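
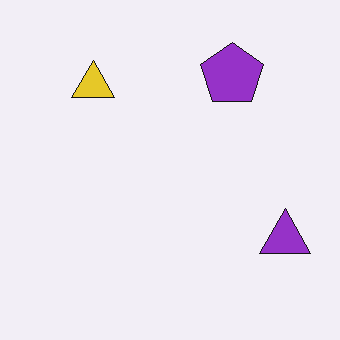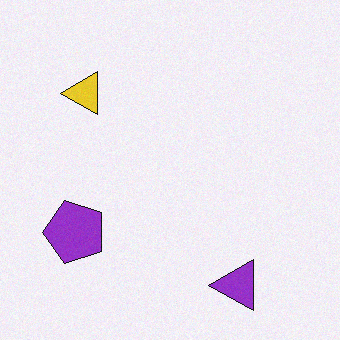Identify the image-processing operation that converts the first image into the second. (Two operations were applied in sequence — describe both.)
The transformation is: degraded with a light layer of grain, then transposed (reflected across the top-left ↔ bottom-right diagonal).

Random speckle covers the whole image, including the flat background. Shapes have swapped their row and column positions — what was in the top-right is now in the bottom-left — a diagonal reflection.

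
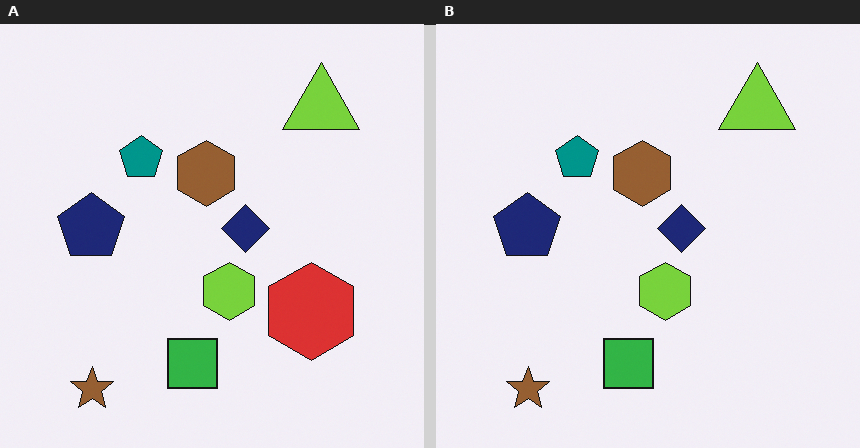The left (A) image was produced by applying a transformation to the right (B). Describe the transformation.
The left (A) image is the right (B) overlaid with an additional red hexagon.

A red hexagon appears in the left (A) image that is absent from the right (B).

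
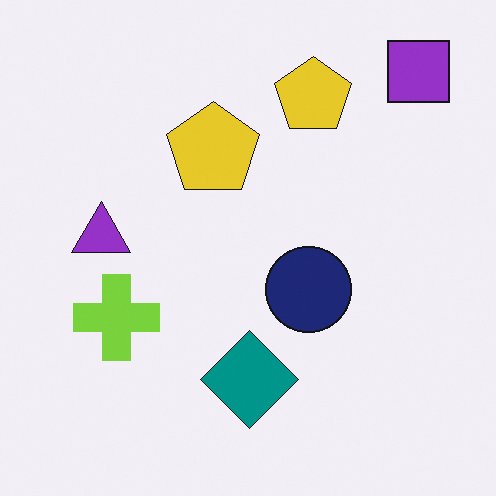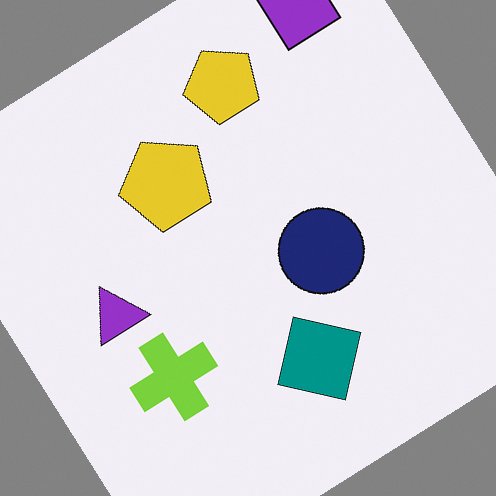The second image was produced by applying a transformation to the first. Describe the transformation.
The transformation is: rotated counter-clockwise by a large amount — several tens of degrees.

Every shape is tilted by the same angle and the image corners show triangular fill wedges — a whole-image rotation by a non-right angle.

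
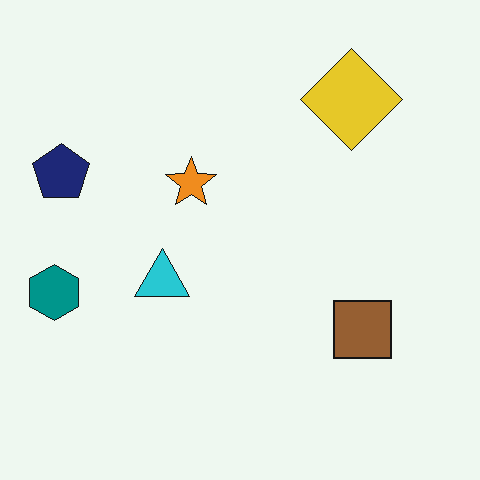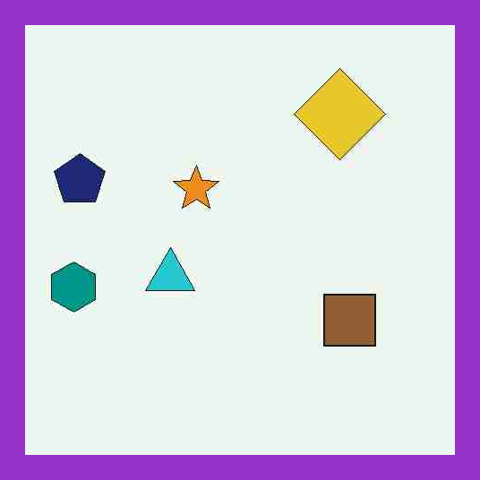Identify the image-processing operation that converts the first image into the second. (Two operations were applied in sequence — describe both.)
The image was degraded with heavy JPEG compression, then framed with a purple border.

Blocky 8×8 compression artifacts appear around shape edges and the flat background shows ringing — characteristic JPEG degradation. A solid purple frame runs around the edge of the second image, with the content slightly shrunk inside it.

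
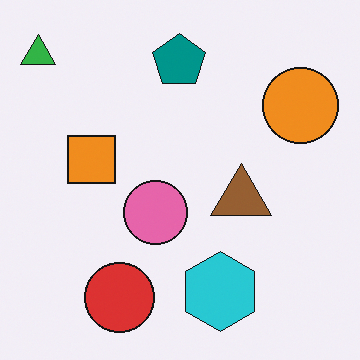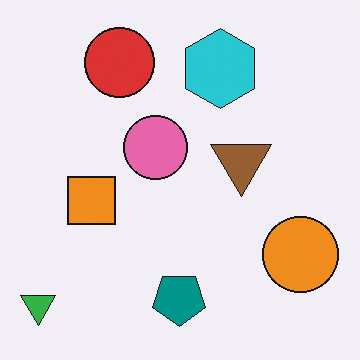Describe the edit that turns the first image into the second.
The second image is the first flipped vertically (top ↔ bottom).

The green triangle is in the top-left of the first image and the bottom-left of the second — shapes on opposite sides of the horizontal midline have swapped in a mirror flip.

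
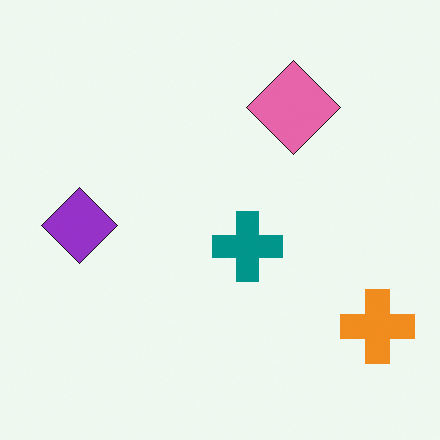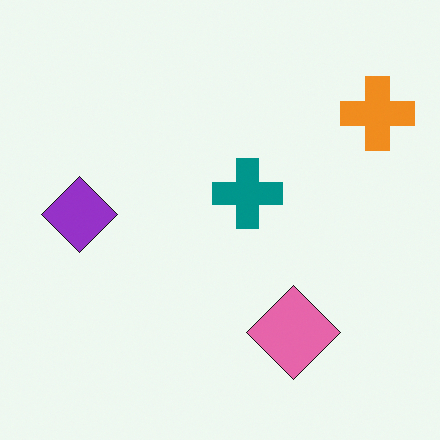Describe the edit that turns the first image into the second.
Flipped vertically (top ↔ bottom).

The pink diamond is in the top of the first image and the bottom of the second — shapes on opposite sides of the horizontal midline have swapped in a mirror flip.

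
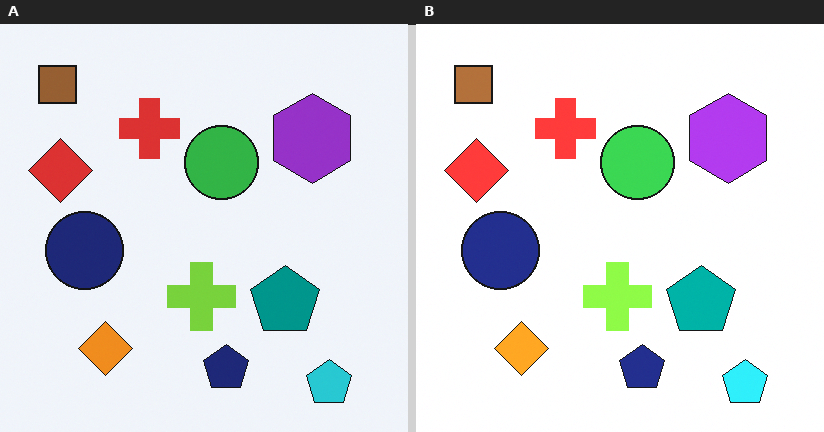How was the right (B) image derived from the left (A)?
It was slightly brightened.

Every pixel — background and shapes alike — is uniformly brightened.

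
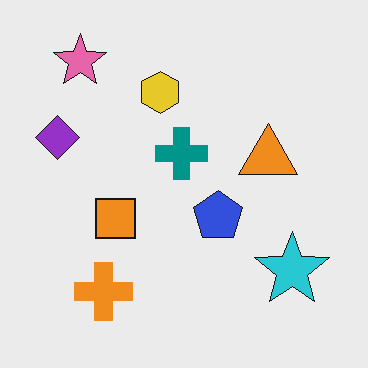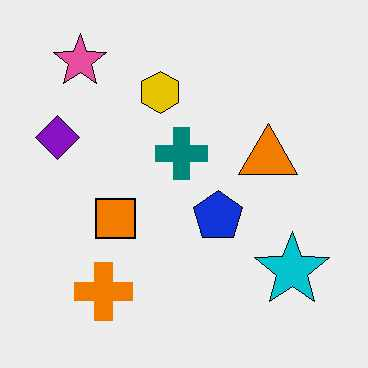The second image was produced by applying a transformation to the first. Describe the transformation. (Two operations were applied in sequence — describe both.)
The image was given slightly increased contrast, then given moderate JPEG compression.

Tones are pushed away from mid-grey across the whole image — a global contrast change. Blocky 8×8 compression artifacts appear around shape edges and the flat background shows ringing — characteristic JPEG degradation.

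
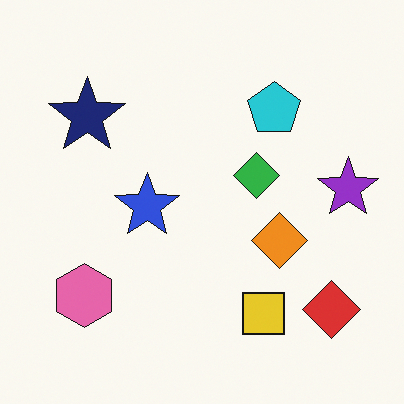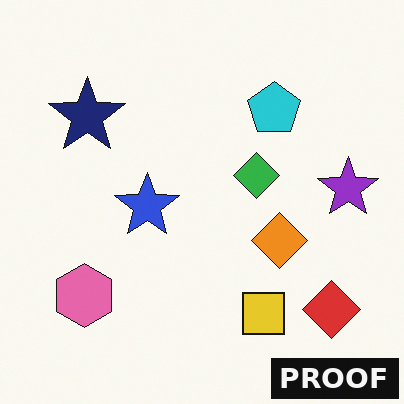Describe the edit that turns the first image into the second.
The second image is the first watermarked with the text "PROOF" in the lower-right corner.

A dark label reading "PROOF" appears in the lower-right corner.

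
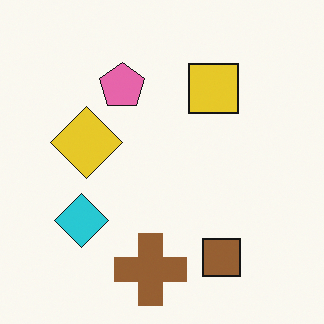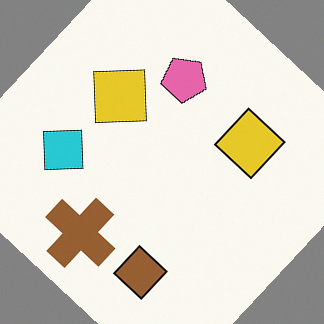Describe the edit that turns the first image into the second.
Rotated clockwise by a large amount — several tens of degrees.

Every shape is tilted by the same angle and the image corners show triangular fill wedges — a whole-image rotation by a non-right angle.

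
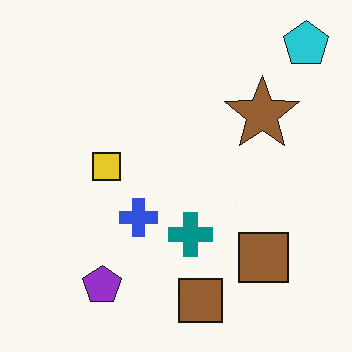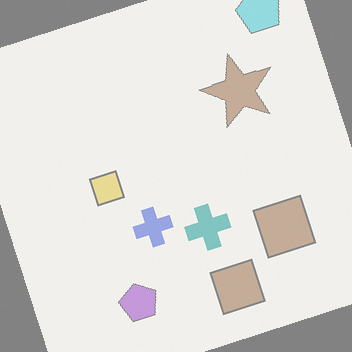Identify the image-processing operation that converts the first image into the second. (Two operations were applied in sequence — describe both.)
The transformation is: washed out (contrast reduced), then rotated counter-clockwise by a moderate amount.

Tones are pushed toward mid-grey across the whole image — a global contrast change. Every shape is tilted by the same angle and the image corners show triangular fill wedges — a whole-image rotation by a non-right angle.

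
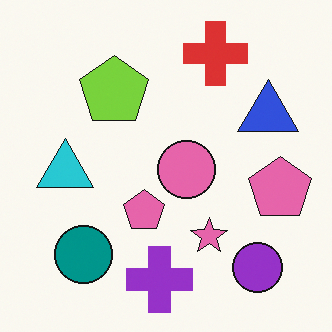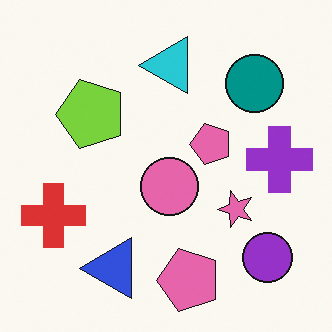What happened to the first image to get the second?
This is the original image transposed (reflected across the top-left ↔ bottom-right diagonal).

Shapes have swapped their row and column positions — what was in the top-right is now in the bottom-left — a diagonal reflection.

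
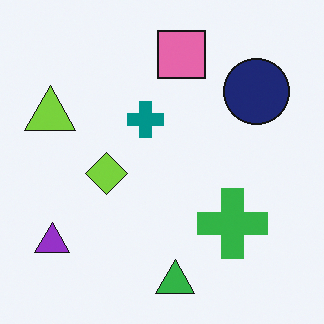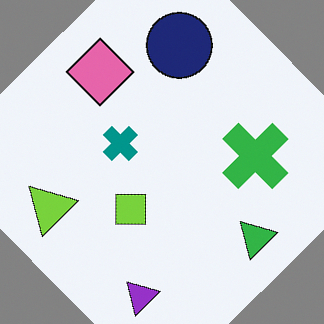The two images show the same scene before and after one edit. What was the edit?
This is the original image rotated counter-clockwise by a large amount — several tens of degrees.

Every shape is tilted by the same angle and the image corners show triangular fill wedges — a whole-image rotation by a non-right angle.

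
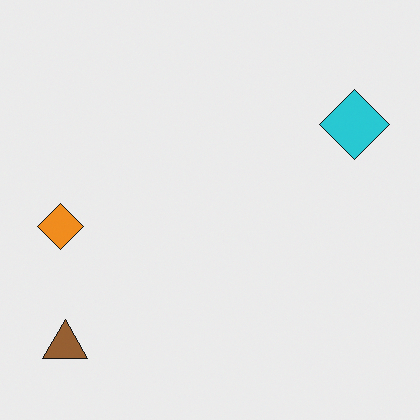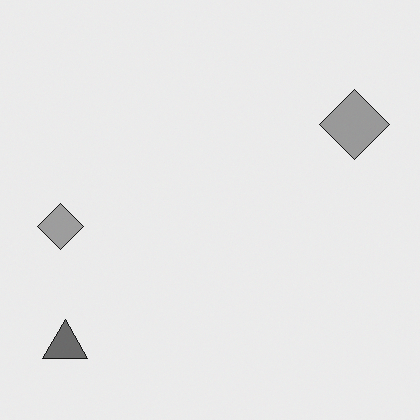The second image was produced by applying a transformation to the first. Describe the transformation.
The second image is the first converted to grayscale.

All color is removed — every shape is now a shade of grey.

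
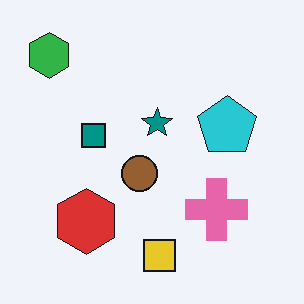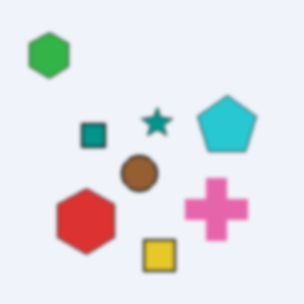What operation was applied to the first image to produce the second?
The transformation is: slightly softened.

Shape edges and outlines are uniformly softened across the whole image.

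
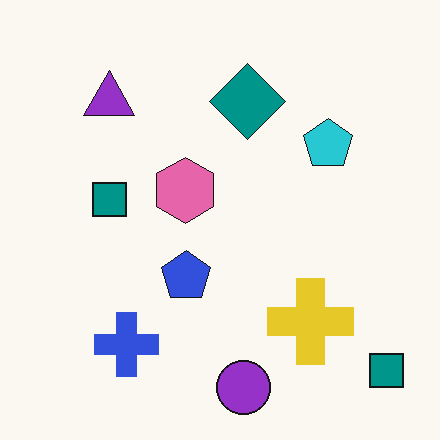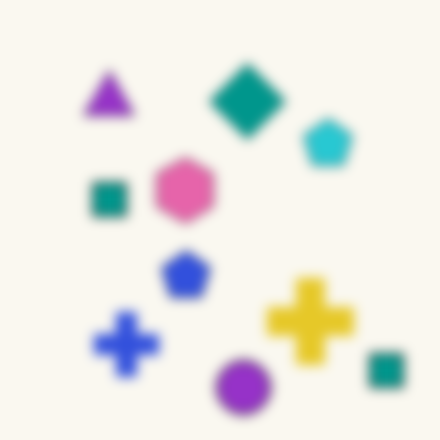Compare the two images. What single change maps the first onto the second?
The image was strongly gaussian-blurred.

Shape edges and outlines are uniformly softened across the whole image.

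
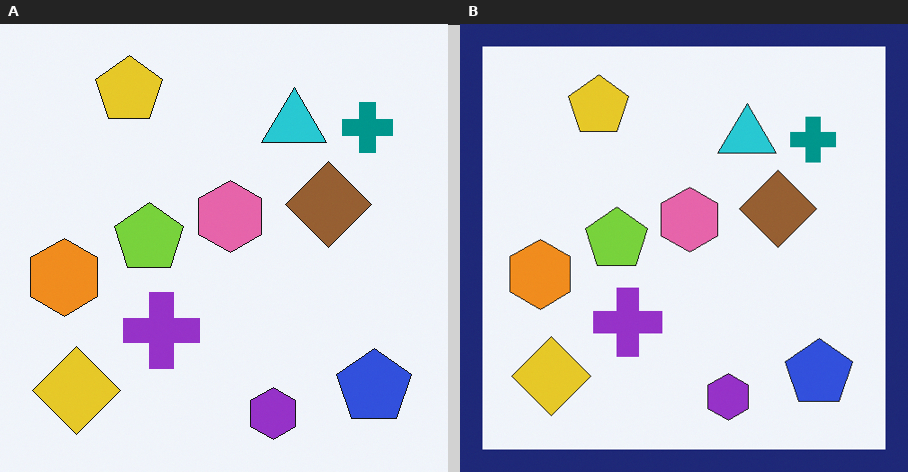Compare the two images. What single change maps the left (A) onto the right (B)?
The transformation is: framed with a navy border.

A solid navy frame runs around the edge of the right (B) image, with the content slightly shrunk inside it.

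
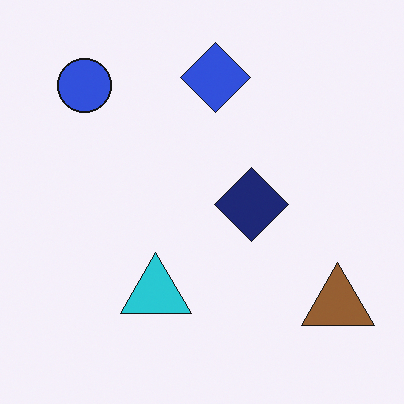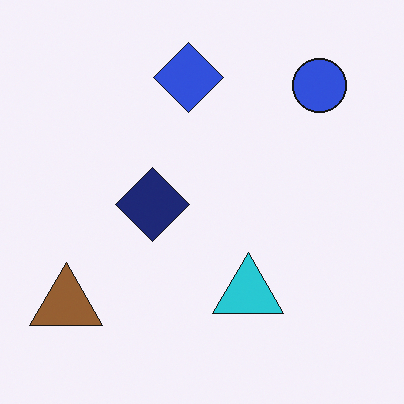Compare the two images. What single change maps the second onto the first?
Flipped horizontally (left ↔ right).

The brown triangle is in the bottom-left of the second image and the bottom-right of the first — shapes on opposite sides of the vertical midline have swapped in a mirror flip.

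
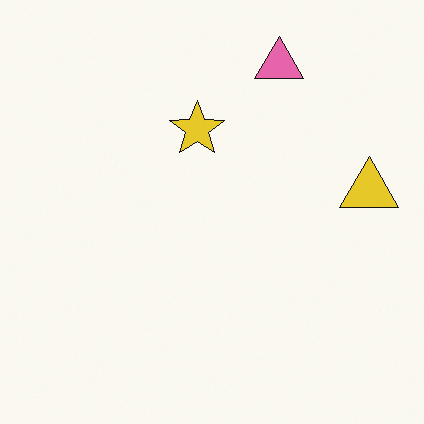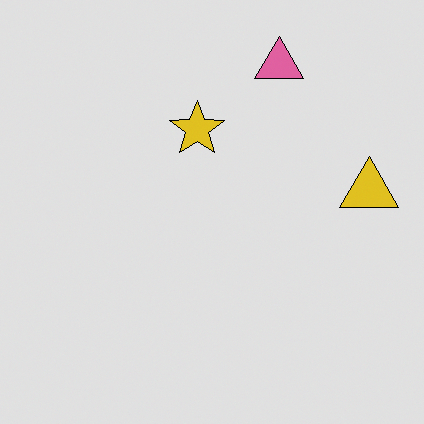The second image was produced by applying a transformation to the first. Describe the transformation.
The second image is the first posterized to a reduced palette.

Each flat color has snapped to a coarser quantized level — most visibly, the near-white background has dropped to a flat grey.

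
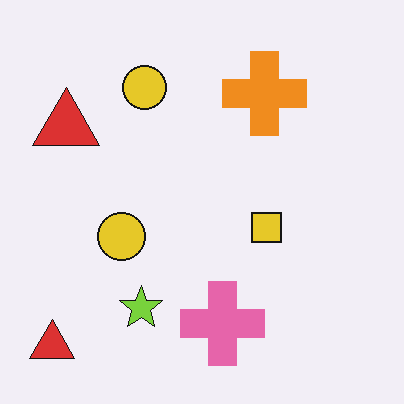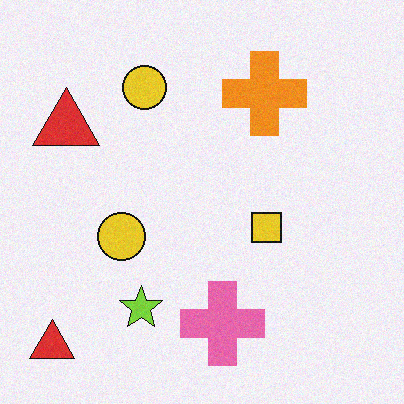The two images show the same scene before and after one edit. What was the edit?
The second image is the first degraded with light additive noise.

Random speckle covers the whole image, including the flat background.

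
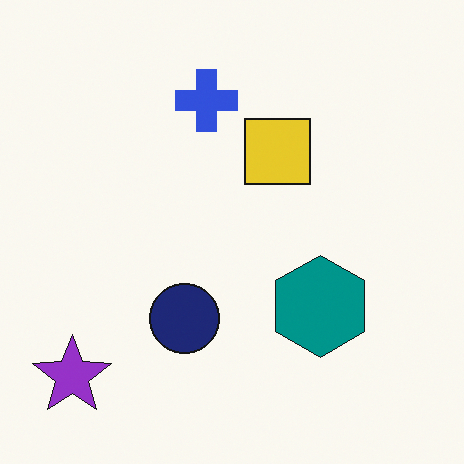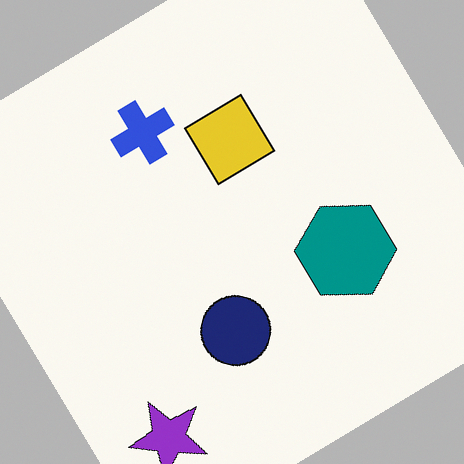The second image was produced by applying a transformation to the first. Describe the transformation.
It was rotated counter-clockwise by a large amount — several tens of degrees.

Every shape is tilted by the same angle and the image corners show triangular fill wedges — a whole-image rotation by a non-right angle.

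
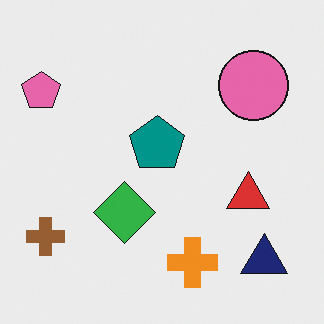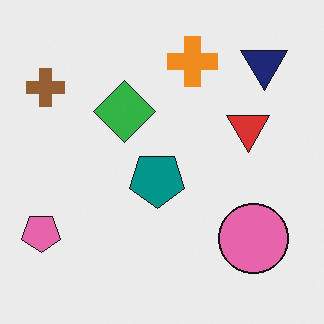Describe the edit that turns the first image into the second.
The image was flipped vertically (top ↔ bottom).

The orange cross is in the bottom of the first image and the top of the second — shapes on opposite sides of the horizontal midline have swapped in a mirror flip.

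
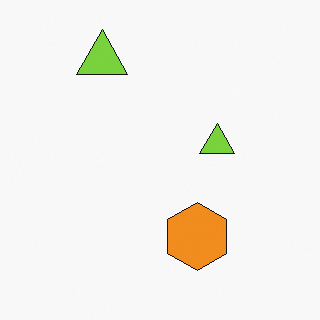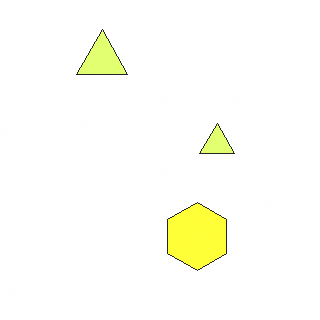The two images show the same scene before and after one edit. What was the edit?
The second image is the first substantially brightened.

Every pixel — background and shapes alike — is uniformly brightened.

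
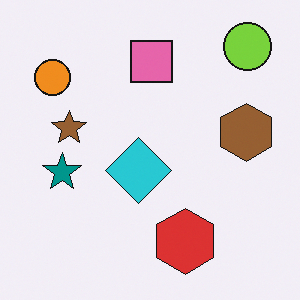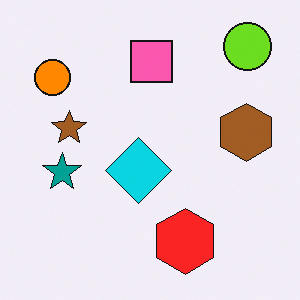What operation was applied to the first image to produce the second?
This is the original image slightly oversaturated.

All colors are more vivid — a global saturation change.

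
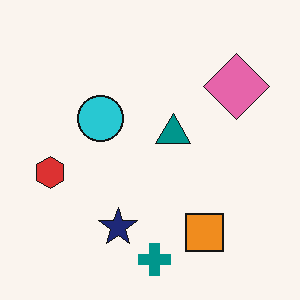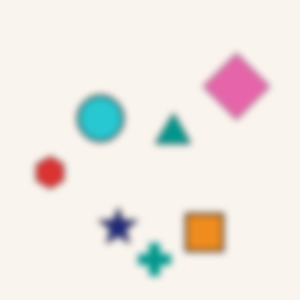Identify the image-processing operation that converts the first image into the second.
The second image is the first moderately blurred.

Shape edges and outlines are uniformly softened across the whole image.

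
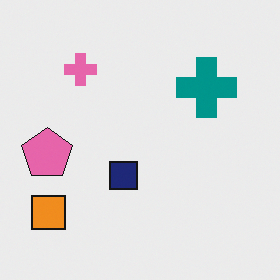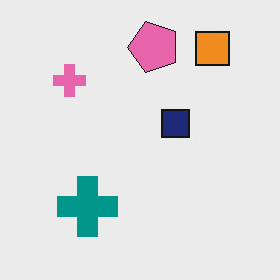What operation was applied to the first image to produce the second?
The second image is the first transposed (reflected across the top-left ↔ bottom-right diagonal).

Shapes have swapped their row and column positions — what was in the top-right is now in the bottom-left — a diagonal reflection.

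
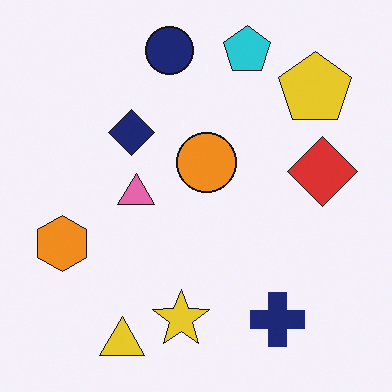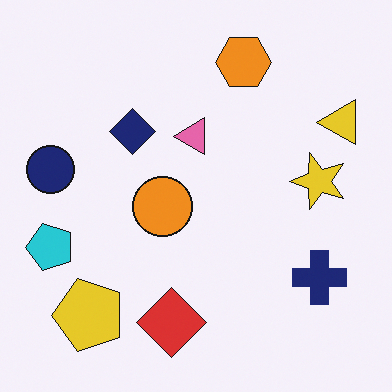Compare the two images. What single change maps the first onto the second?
It was transposed (reflected across the top-left ↔ bottom-right diagonal).

Shapes have swapped their row and column positions — what was in the top-right is now in the bottom-left — a diagonal reflection.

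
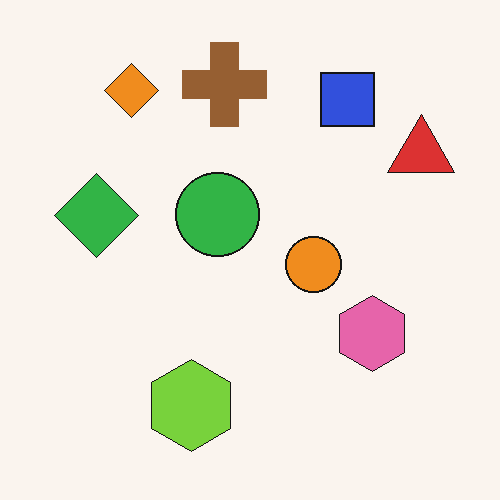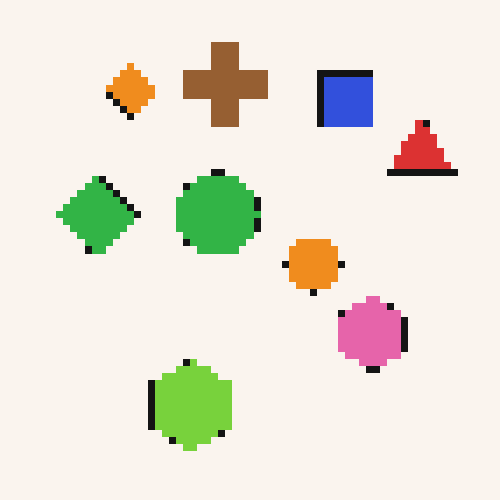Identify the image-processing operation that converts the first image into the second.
Moderately pixelated.

Shapes are reduced to large square blocks; fine edges and outlines are lost — a downscale-then-upscale (mosaic) effect.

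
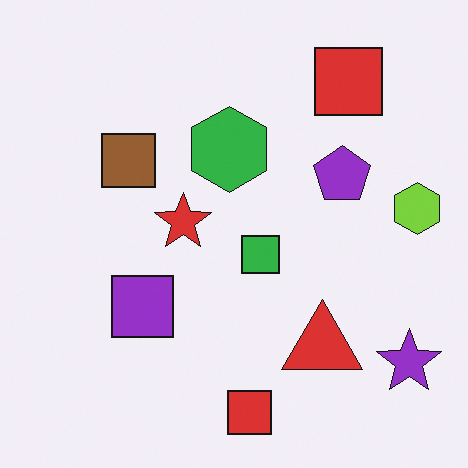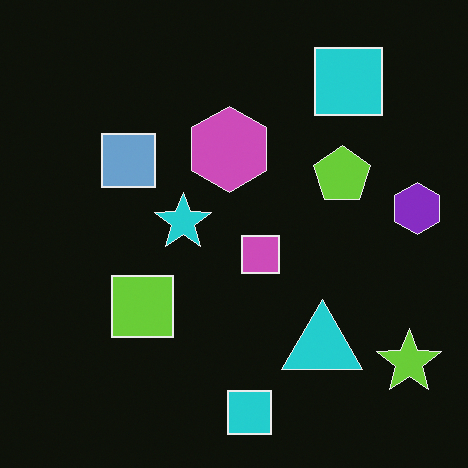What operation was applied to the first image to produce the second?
Color-inverted (negative).

The light background has become dark and every shape's color is its complement — a photographic negative.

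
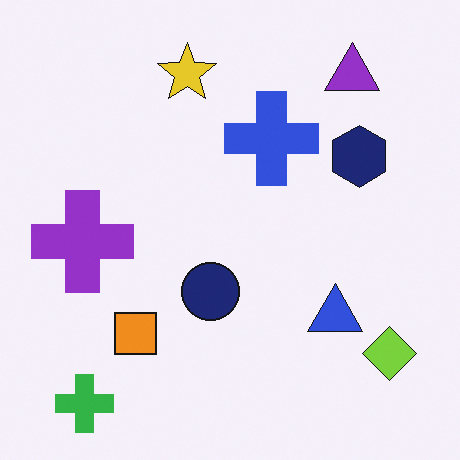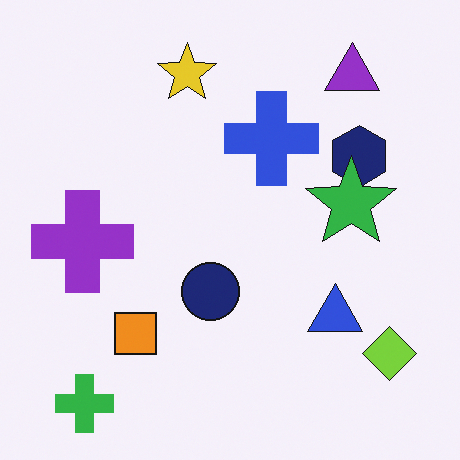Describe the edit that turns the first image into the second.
This is the original image overlaid with an additional green star.

A green star appears in the second image that is absent from the first.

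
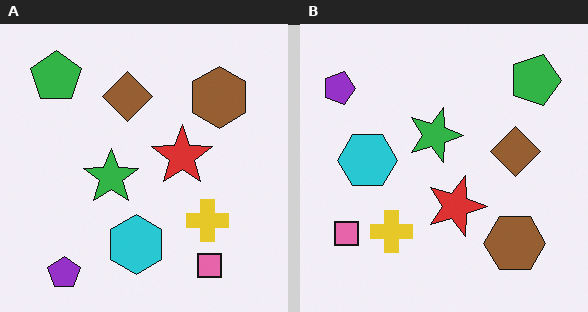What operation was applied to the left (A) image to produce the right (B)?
The right (B) image is the left (A) rotated 90° clockwise.

The purple pentagon sits in the bottom-left of the left (A) image and the top-left of the right (B) — consistent with a whole-image 90° clockwise rotation.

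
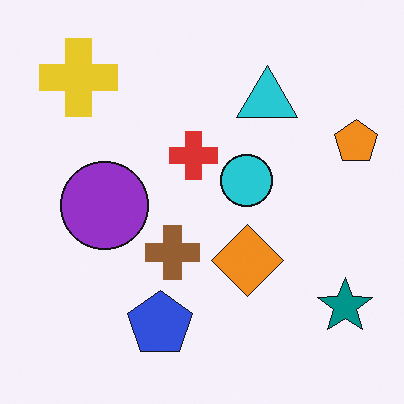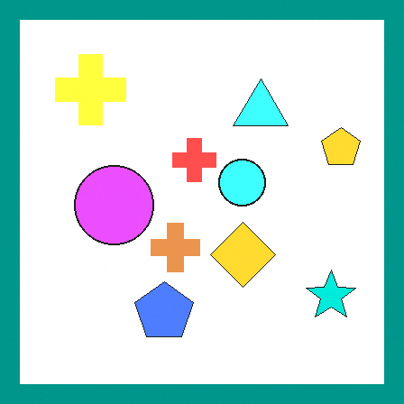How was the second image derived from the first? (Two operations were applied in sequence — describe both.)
It was brightened a lot, then framed with a teal border.

Every pixel — background and shapes alike — is uniformly brightened. A solid teal frame runs around the edge of the second image, with the content slightly shrunk inside it.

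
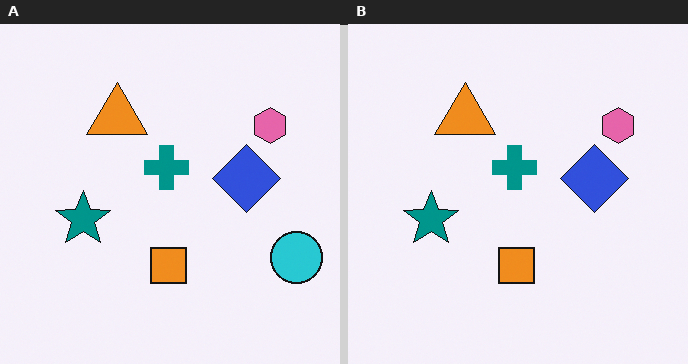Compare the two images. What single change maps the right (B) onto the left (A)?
The left (A) image is the right (B) overlaid with an additional cyan circle.

A cyan circle appears in the left (A) image that is absent from the right (B).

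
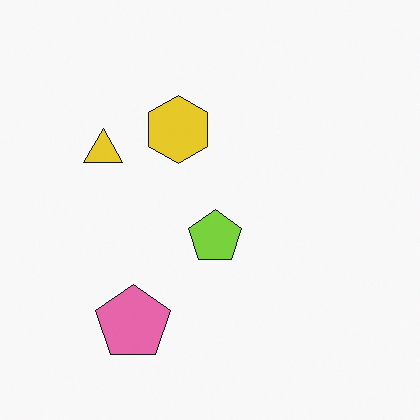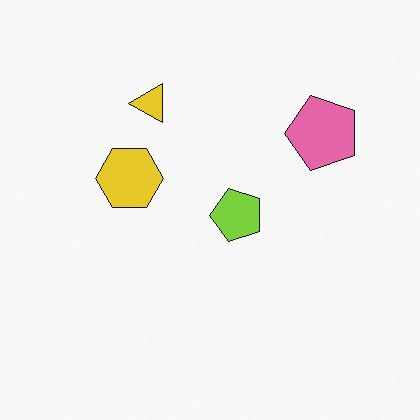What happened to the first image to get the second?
The transformation is: transposed (reflected across the top-left ↔ bottom-right diagonal).

Shapes have swapped their row and column positions — what was in the top-right is now in the bottom-left — a diagonal reflection.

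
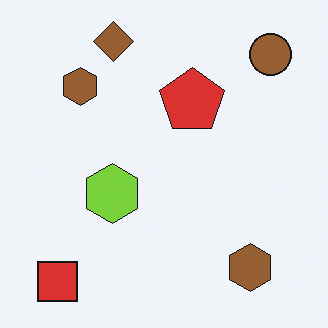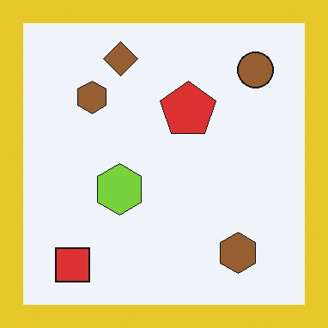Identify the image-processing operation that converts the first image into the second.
The image was framed with a yellow border.

A solid yellow frame runs around the edge of the second image, with the content slightly shrunk inside it.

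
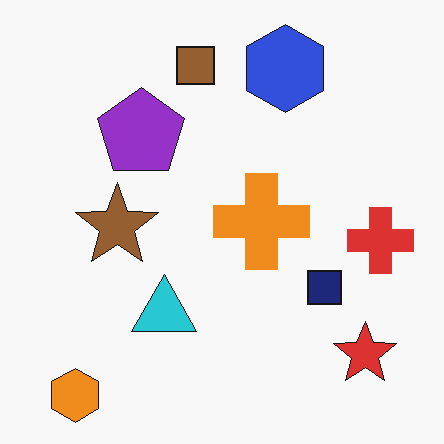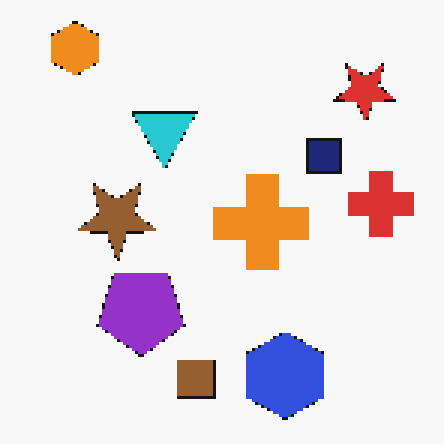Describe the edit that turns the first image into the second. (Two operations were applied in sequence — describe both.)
Flipped vertically (top ↔ bottom), then mildly pixelated.

The orange hexagon is in the bottom-left of the first image and the top-left of the second — shapes on opposite sides of the horizontal midline have swapped in a mirror flip. Shapes are reduced to large square blocks; fine edges and outlines are lost — a downscale-then-upscale (mosaic) effect.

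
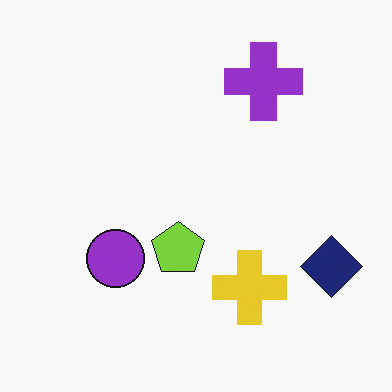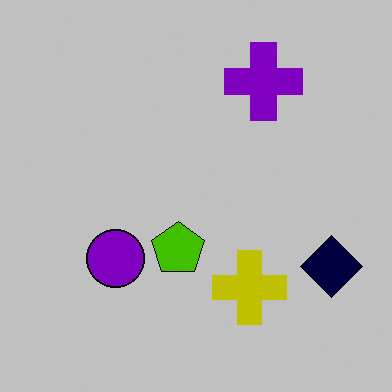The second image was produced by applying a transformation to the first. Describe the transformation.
This is the original image aggressively posterized.

Each flat color has snapped to a coarser quantized level — most visibly, the near-white background has dropped to a flat grey.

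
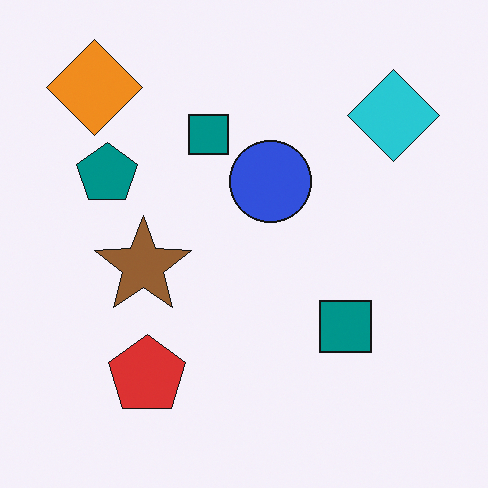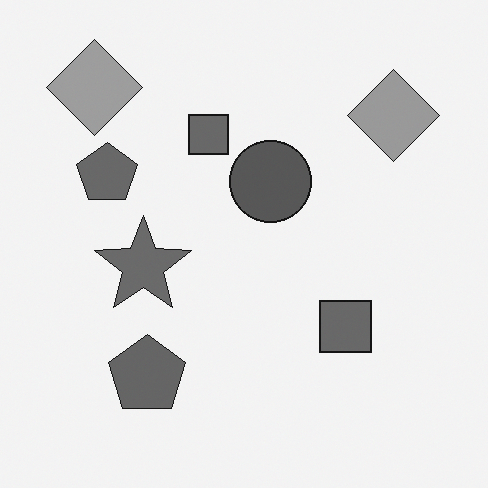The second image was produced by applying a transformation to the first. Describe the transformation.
Converted to grayscale.

All color is removed — every shape is now a shade of grey.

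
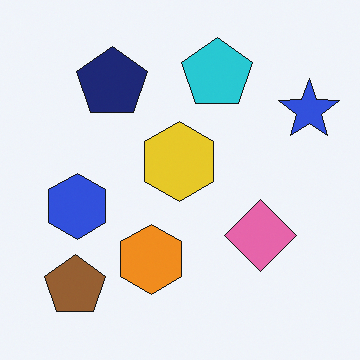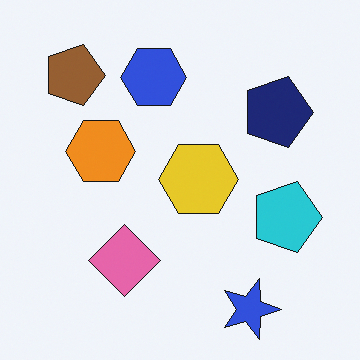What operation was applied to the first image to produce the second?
Rotated 90° clockwise.

The brown pentagon sits in the bottom-left of the first image and the top-left of the second — consistent with a whole-image 90° clockwise rotation.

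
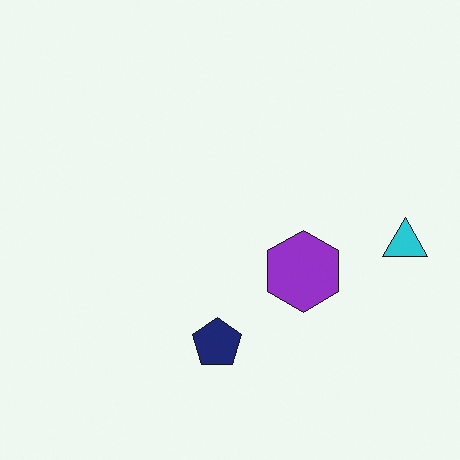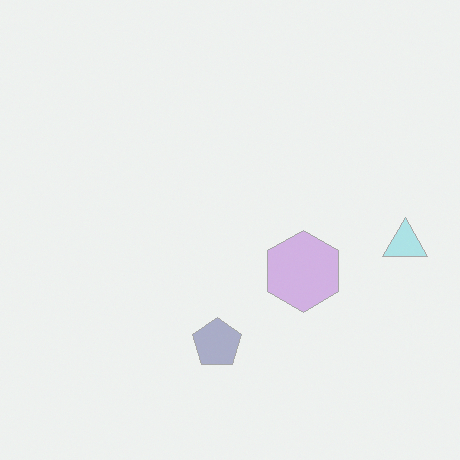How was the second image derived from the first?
The second image is the first washed out (contrast reduced).

Tones are pushed toward mid-grey across the whole image — a global contrast change.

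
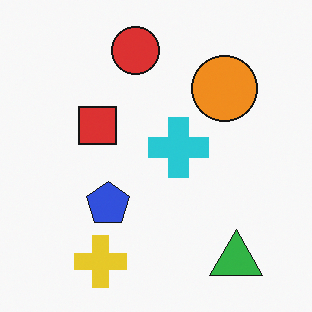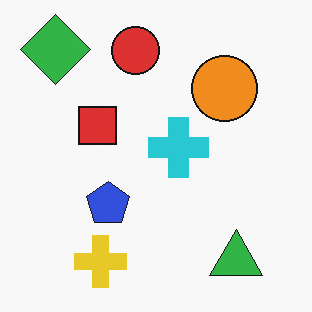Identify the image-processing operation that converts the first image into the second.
The image was overlaid with an additional green diamond.

A green diamond appears in the second image that is absent from the first.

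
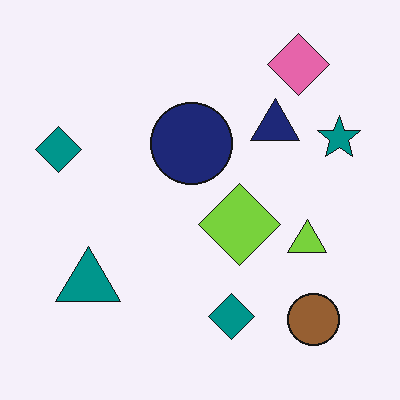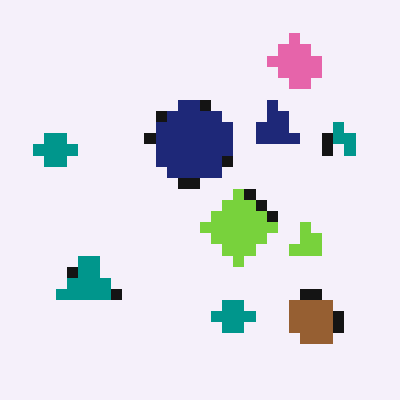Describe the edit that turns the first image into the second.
It was coarsely pixelated.

Shapes are reduced to large square blocks; fine edges and outlines are lost — a downscale-then-upscale (mosaic) effect.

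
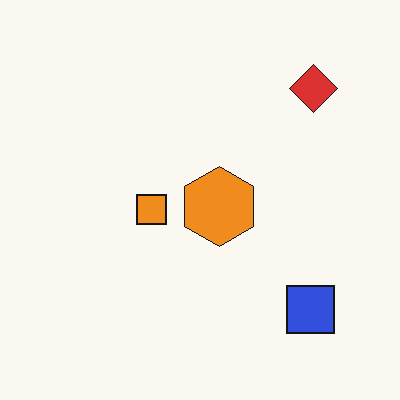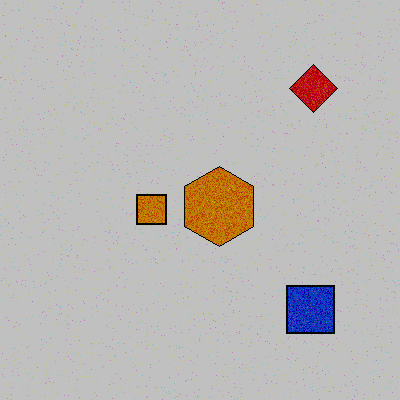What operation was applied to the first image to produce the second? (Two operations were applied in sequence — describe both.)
The transformation is: degraded with moderate additive noise, then aggressively posterized.

Random speckle covers the whole image, including the flat background. Each flat color has snapped to a coarser quantized level — most visibly, the near-white background has dropped to a flat grey.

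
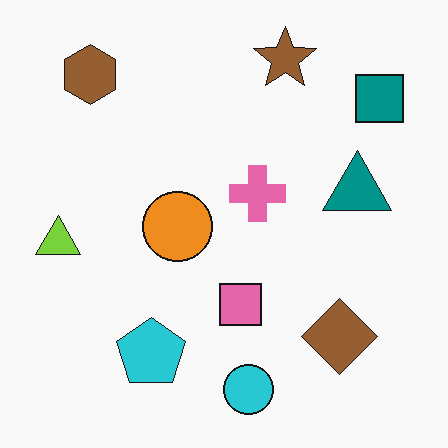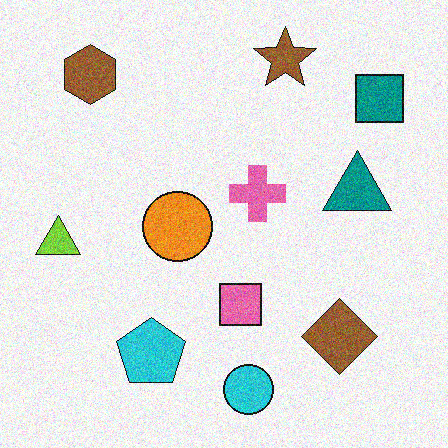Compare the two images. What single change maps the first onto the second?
It was degraded with moderate additive noise.

Random speckle covers the whole image, including the flat background.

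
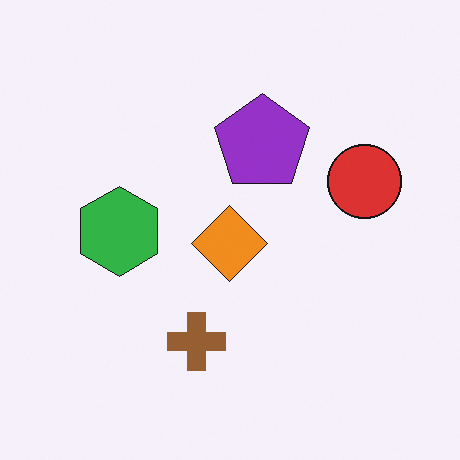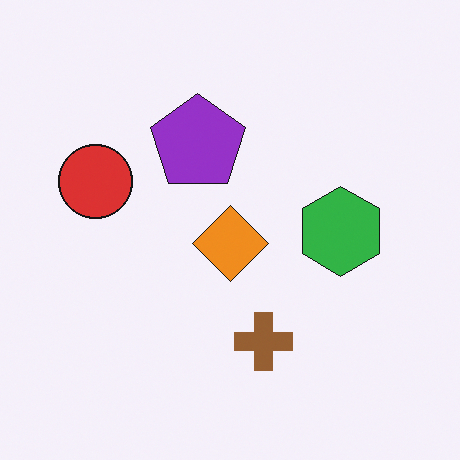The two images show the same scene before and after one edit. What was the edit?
Flipped horizontally (left ↔ right).

The red circle is in the right of the first image and the left of the second — shapes on opposite sides of the vertical midline have swapped in a mirror flip.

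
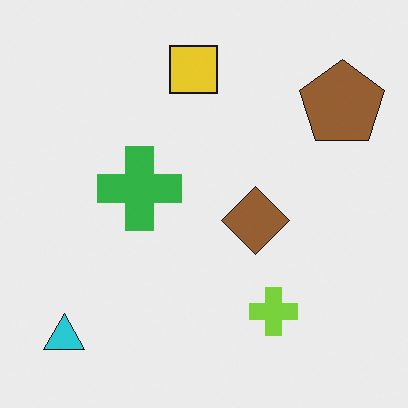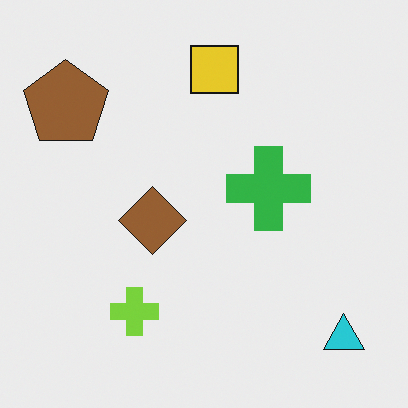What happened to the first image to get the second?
This is the original image flipped horizontally (left ↔ right).

The cyan triangle is in the bottom-left of the first image and the bottom-right of the second — shapes on opposite sides of the vertical midline have swapped in a mirror flip.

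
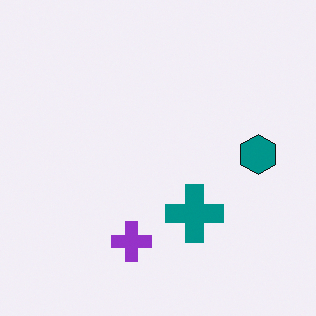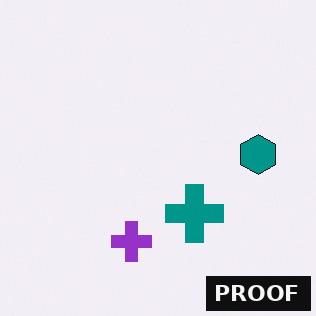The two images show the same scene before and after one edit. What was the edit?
This is the original image watermarked with the text "PROOF" in the lower-right corner.

A dark label reading "PROOF" appears in the lower-right corner.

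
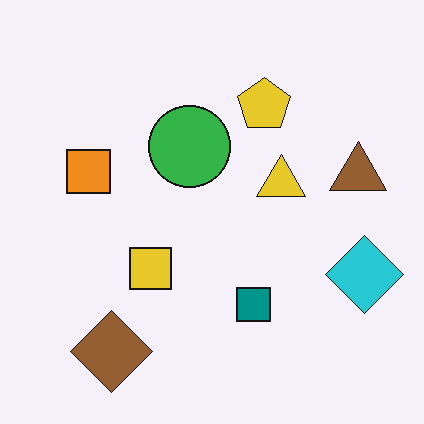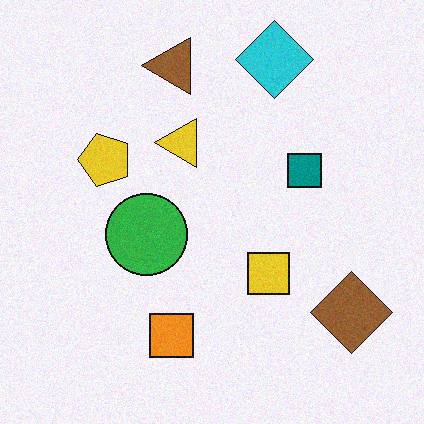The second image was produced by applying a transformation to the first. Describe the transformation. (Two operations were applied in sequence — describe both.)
The second image is the first rotated 90° counter-clockwise, then degraded with a light layer of grain.

The brown diamond sits in the bottom-left of the first image and the bottom-right of the second — consistent with a whole-image 90° counter-clockwise rotation. Random speckle covers the whole image, including the flat background.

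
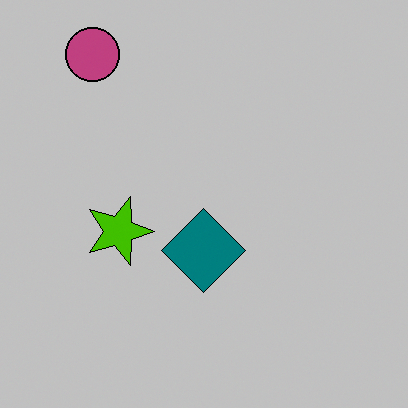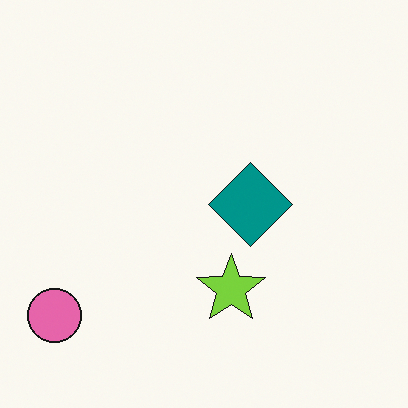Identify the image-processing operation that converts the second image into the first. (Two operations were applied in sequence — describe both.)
The first image is the second rotated 90° clockwise, then aggressively posterized.

The pink circle sits in the bottom-left of the second image and the top-left of the first — consistent with a whole-image 90° clockwise rotation. Each flat color has snapped to a coarser quantized level — most visibly, the near-white background has dropped to a flat grey.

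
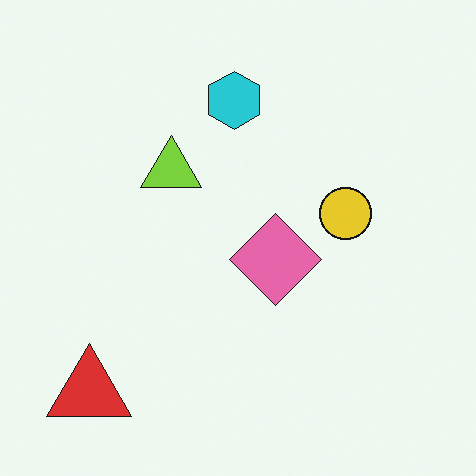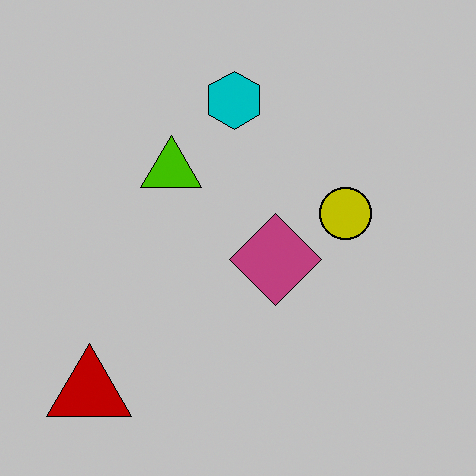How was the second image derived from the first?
The transformation is: heavily posterized to just a handful of flat colors.

Each flat color has snapped to a coarser quantized level — most visibly, the near-white background has dropped to a flat grey.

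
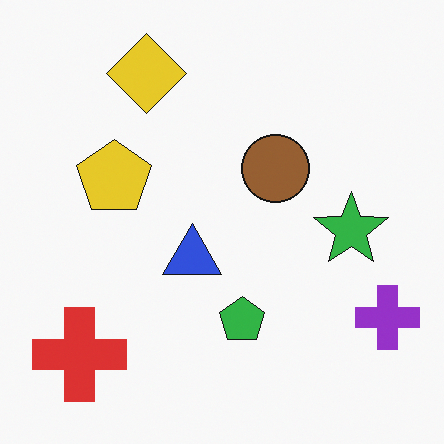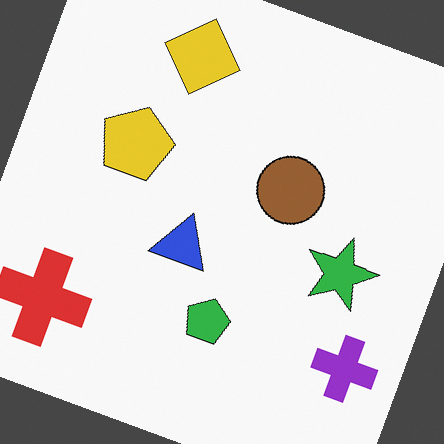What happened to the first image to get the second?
The image was rotated clockwise by a clearly visible amount.

Every shape is tilted by the same angle and the image corners show triangular fill wedges — a whole-image rotation by a non-right angle.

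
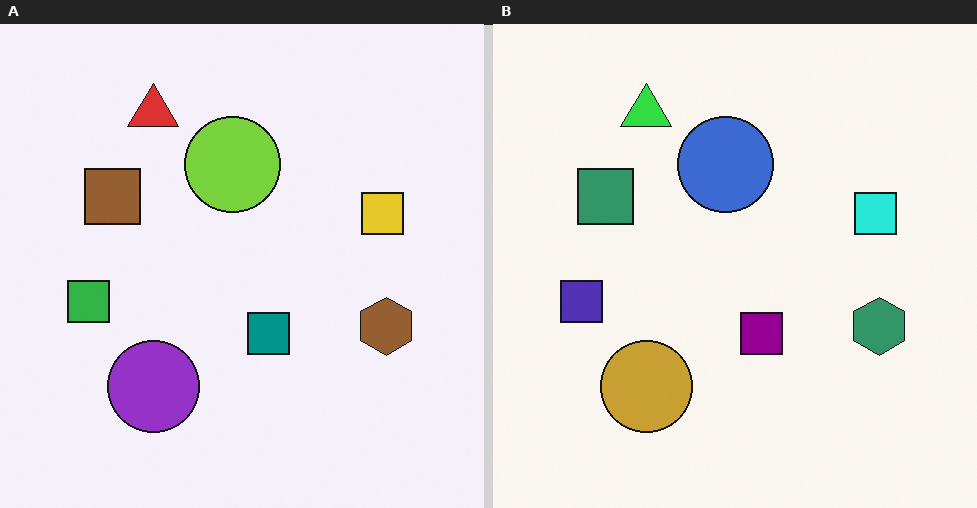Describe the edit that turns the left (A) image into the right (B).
This is the original image hue-shifted noticeably.

Every shape's color has rotated by the same amount around the hue wheel — a uniform hue shift.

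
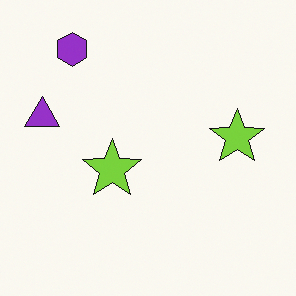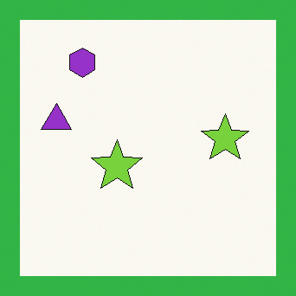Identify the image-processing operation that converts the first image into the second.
The transformation is: framed with a green border.

A solid green frame runs around the edge of the second image, with the content slightly shrunk inside it.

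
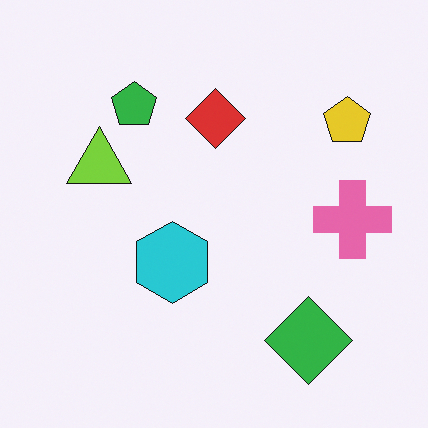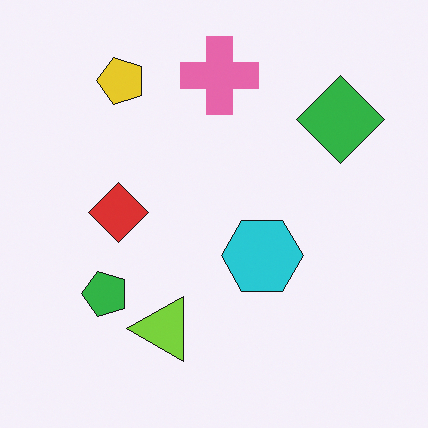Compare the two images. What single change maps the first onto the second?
Rotated 90° counter-clockwise.

The yellow pentagon sits in the top-right of the first image and the top-left of the second — consistent with a whole-image 90° counter-clockwise rotation.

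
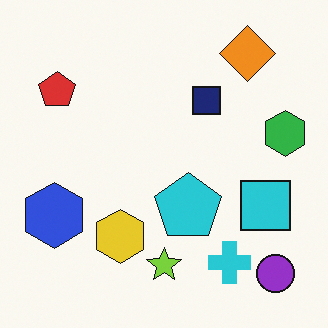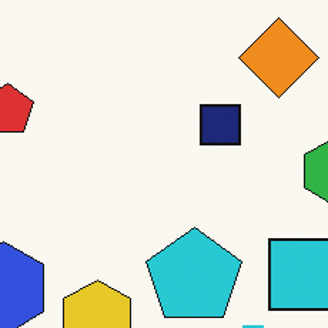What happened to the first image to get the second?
The image was cropped to a modestly smaller region and rescaled.

The visible shapes are larger and the field of view is narrower; shapes near the original edges may be partly or wholly outside the frame — a crop-and-rescale.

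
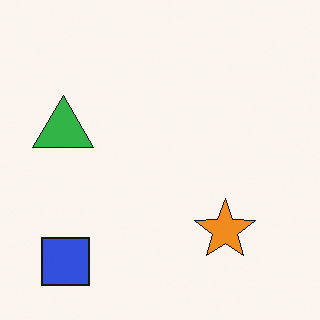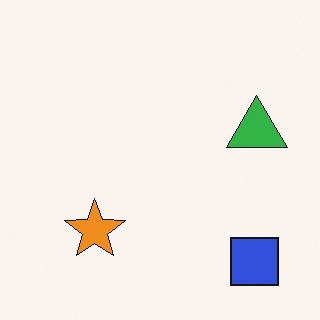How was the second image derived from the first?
The transformation is: flipped horizontally (left ↔ right).

The green triangle is in the left of the first image and the right of the second — shapes on opposite sides of the vertical midline have swapped in a mirror flip.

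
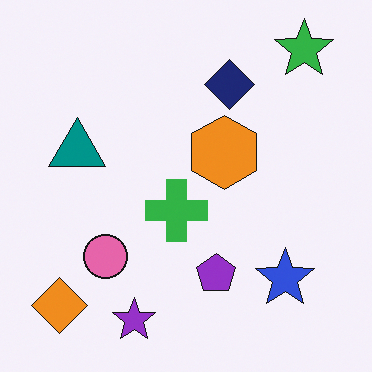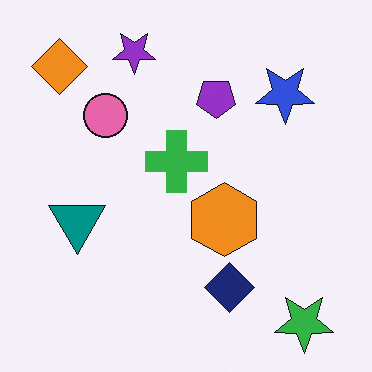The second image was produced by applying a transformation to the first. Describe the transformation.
The transformation is: flipped vertically (top ↔ bottom).

The green star is in the top-right of the first image and the bottom-right of the second — shapes on opposite sides of the horizontal midline have swapped in a mirror flip.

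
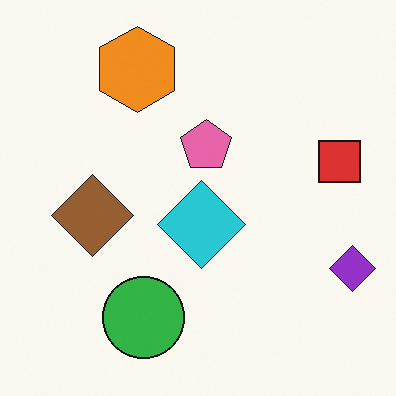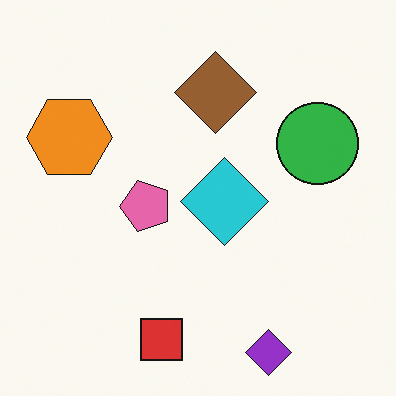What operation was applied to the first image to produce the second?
The transformation is: transposed (reflected across the top-left ↔ bottom-right diagonal).

Shapes have swapped their row and column positions — what was in the top-right is now in the bottom-left — a diagonal reflection.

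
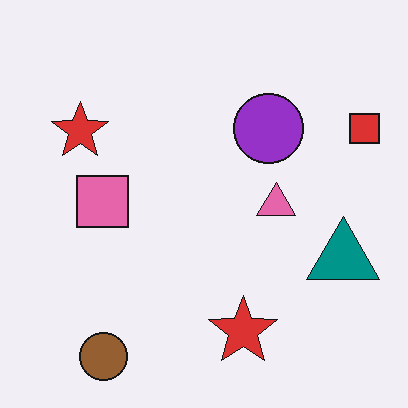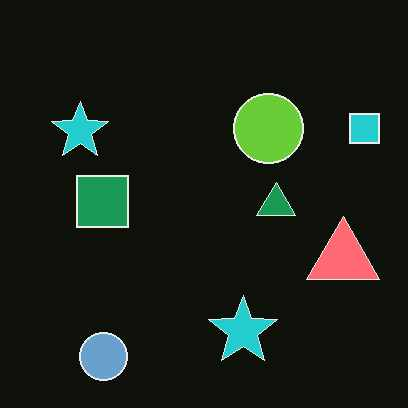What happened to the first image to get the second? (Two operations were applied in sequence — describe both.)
The second image is the first color-inverted (negative), then JPEG-compressed with visible artifacts.

The light background has become dark and every shape's color is its complement — a photographic negative. Blocky 8×8 compression artifacts appear around shape edges and the flat background shows ringing — characteristic JPEG degradation.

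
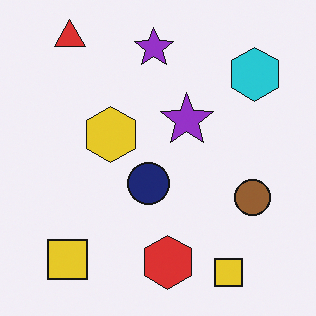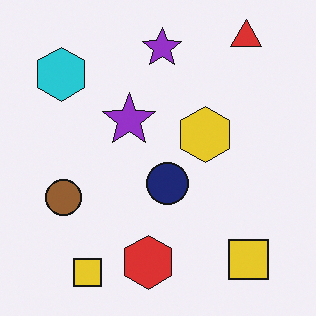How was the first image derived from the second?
The transformation is: flipped horizontally (left ↔ right).

The cyan hexagon is in the top-left of the second image and the top-right of the first — shapes on opposite sides of the vertical midline have swapped in a mirror flip.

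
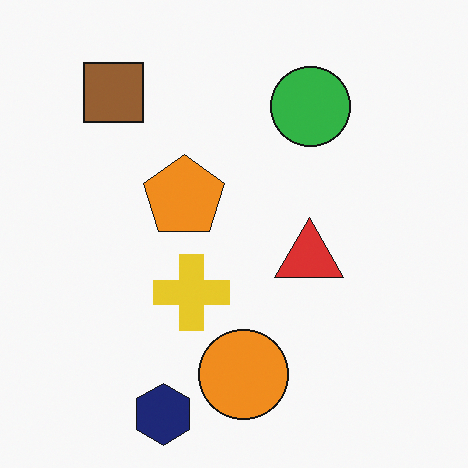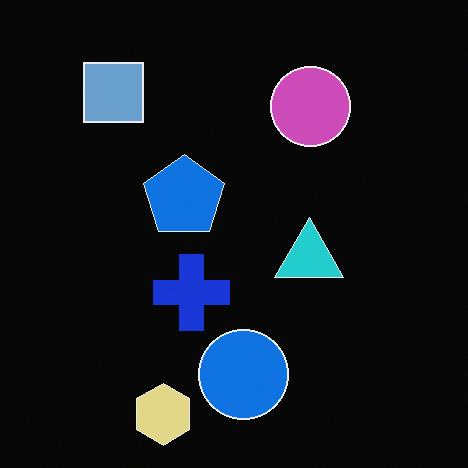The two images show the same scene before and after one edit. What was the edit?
Color-inverted (negative).

The light background has become dark and every shape's color is its complement — a photographic negative.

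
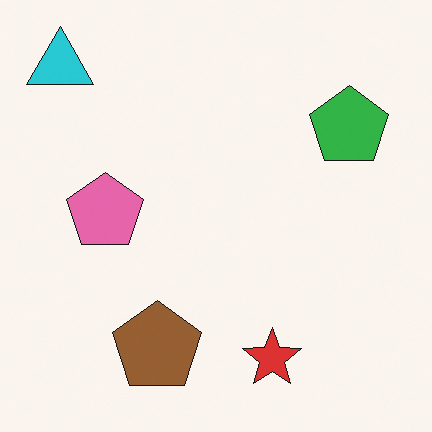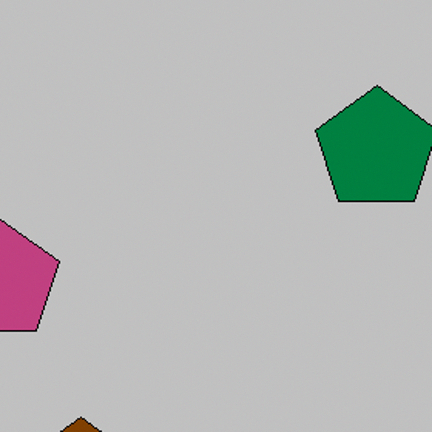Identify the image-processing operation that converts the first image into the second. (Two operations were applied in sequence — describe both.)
Heavily posterized to just a handful of flat colors, then cropped to a modestly smaller region and rescaled.

Each flat color has snapped to a coarser quantized level — most visibly, the near-white background has dropped to a flat grey. The visible shapes are larger and the field of view is narrower; shapes near the original edges may be partly or wholly outside the frame — a crop-and-rescale.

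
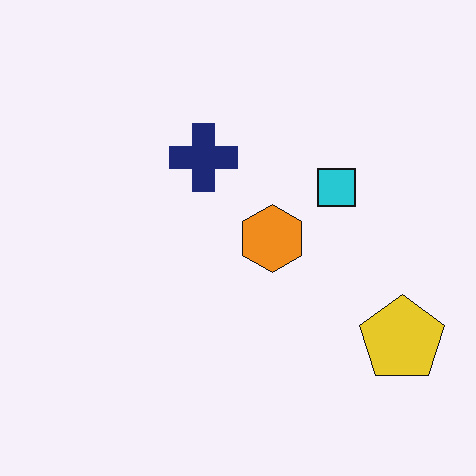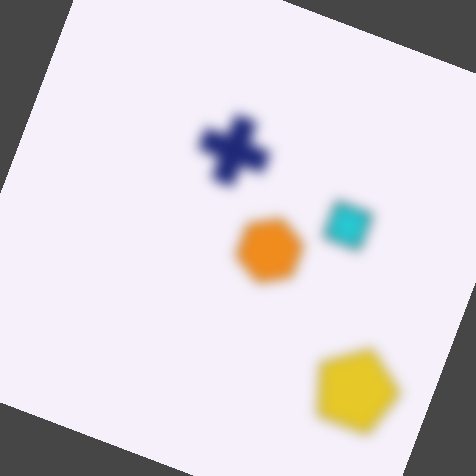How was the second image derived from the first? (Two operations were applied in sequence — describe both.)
This is the original image heavily blurred, then rotated clockwise by a moderate amount.

Shape edges and outlines are uniformly softened across the whole image. Every shape is tilted by the same angle and the image corners show triangular fill wedges — a whole-image rotation by a non-right angle.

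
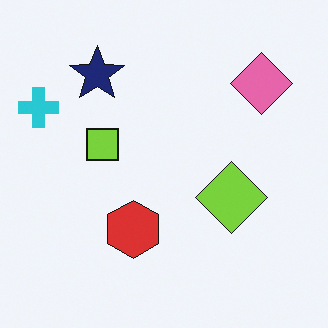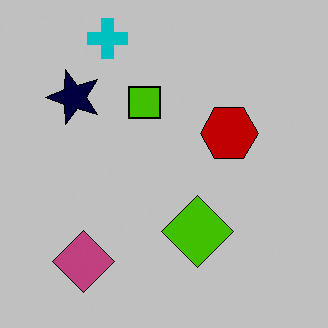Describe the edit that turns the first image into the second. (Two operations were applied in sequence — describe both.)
Aggressively posterized, then transposed (reflected across the top-left ↔ bottom-right diagonal).

Each flat color has snapped to a coarser quantized level — most visibly, the near-white background has dropped to a flat grey. Shapes have swapped their row and column positions — what was in the top-right is now in the bottom-left — a diagonal reflection.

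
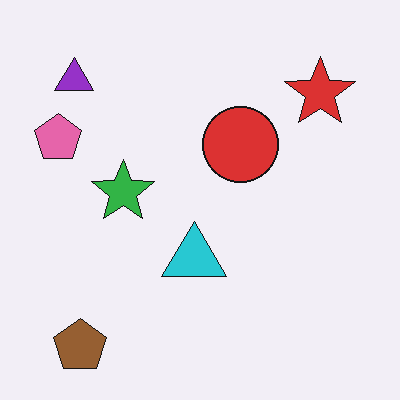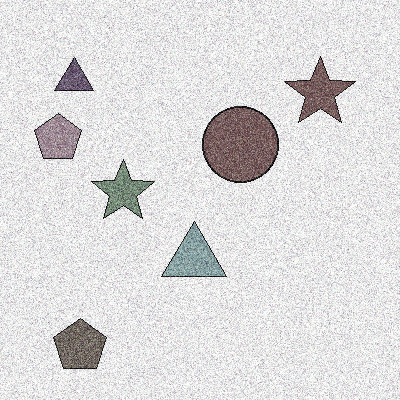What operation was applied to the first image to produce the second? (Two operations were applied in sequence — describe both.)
The transformation is: degraded with a thick layer of grain, then made much more muted (saturation change).

Random speckle covers the whole image, including the flat background. All colors are more muted and greyish — a global saturation change.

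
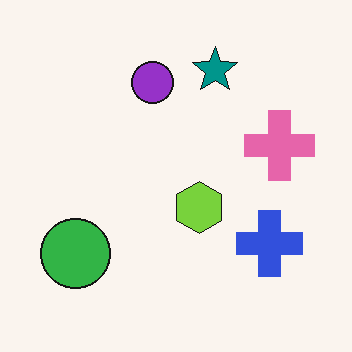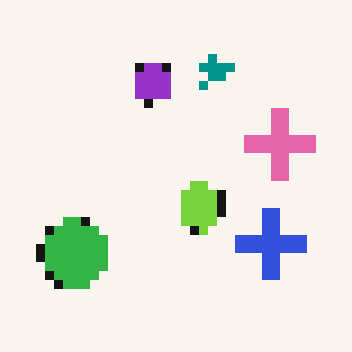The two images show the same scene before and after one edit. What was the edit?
It was coarsely pixelated.

Shapes are reduced to large square blocks; fine edges and outlines are lost — a downscale-then-upscale (mosaic) effect.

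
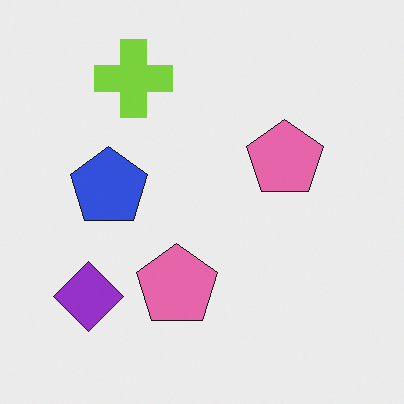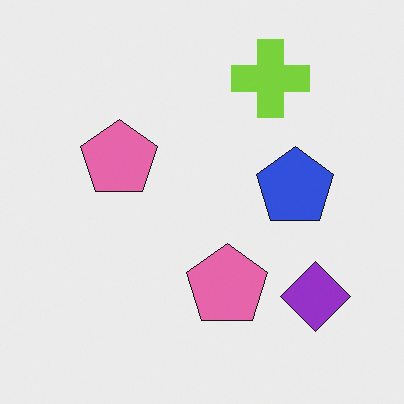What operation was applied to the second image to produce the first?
Flipped horizontally (left ↔ right).

The purple diamond is in the bottom-right of the second image and the bottom-left of the first — shapes on opposite sides of the vertical midline have swapped in a mirror flip.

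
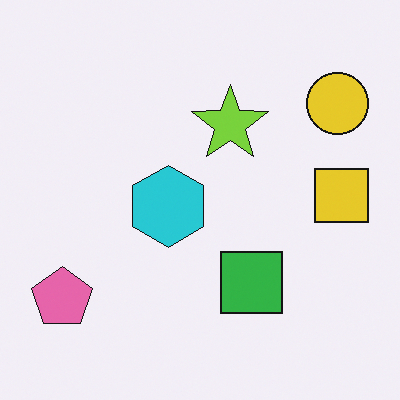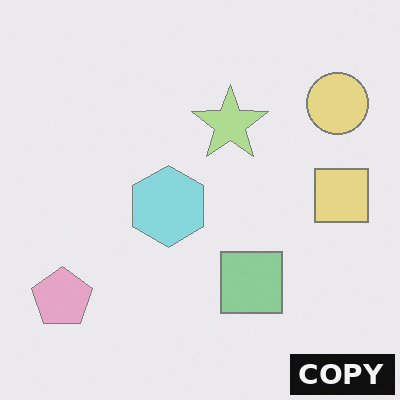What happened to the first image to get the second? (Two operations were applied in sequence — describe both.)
This is the original image washed out (contrast reduced), then watermarked with the text "COPY" in the lower-right corner.

Tones are pushed toward mid-grey across the whole image — a global contrast change. A dark label reading "COPY" appears in the lower-right corner.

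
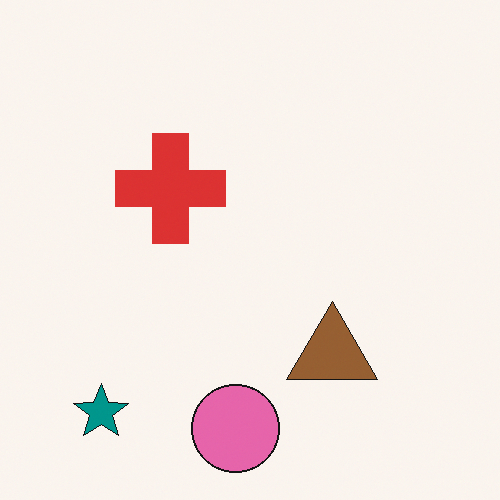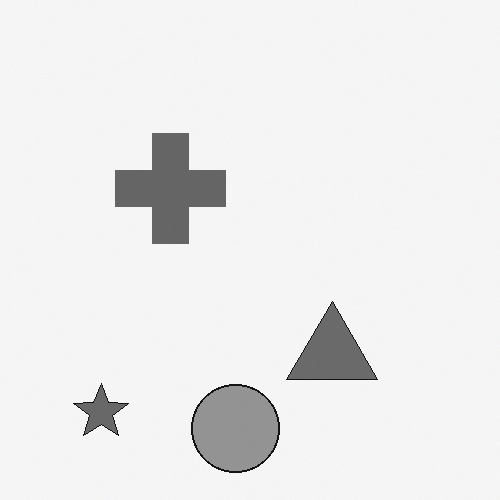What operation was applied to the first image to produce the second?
The second image is the first converted to grayscale.

All color is removed — every shape is now a shade of grey.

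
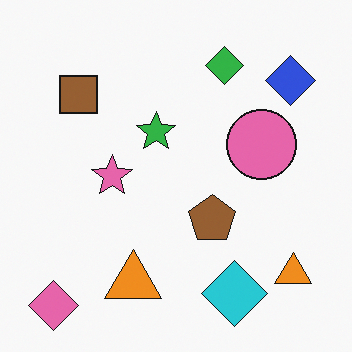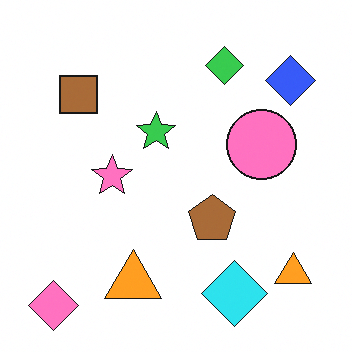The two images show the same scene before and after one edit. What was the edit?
The image was slightly brightened.

Every pixel — background and shapes alike — is uniformly brightened.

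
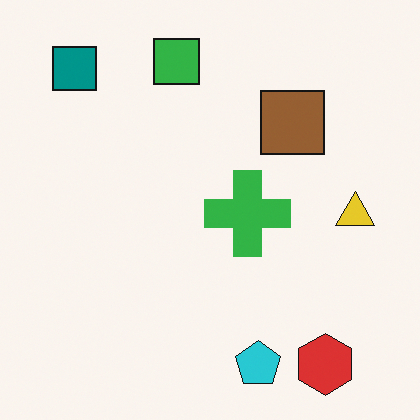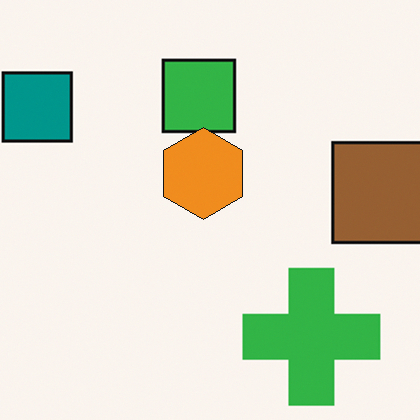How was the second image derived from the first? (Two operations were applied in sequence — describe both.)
This is the original image cropped slightly and scaled back up, then overlaid with an additional orange hexagon.

The visible shapes are larger and the field of view is narrower; shapes near the original edges may be partly or wholly outside the frame — a crop-and-rescale. An orange hexagon appears in the second image that is absent from the first.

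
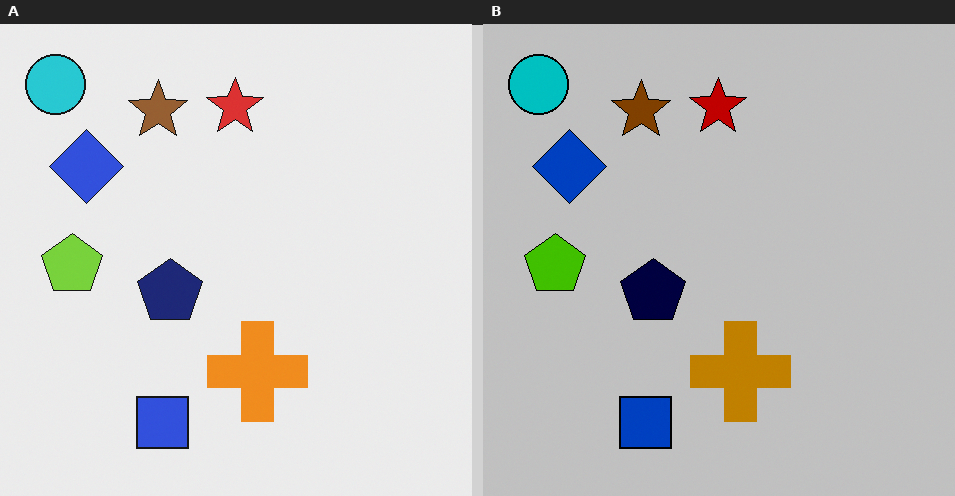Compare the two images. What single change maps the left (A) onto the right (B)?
The right (B) image is the left (A) aggressively posterized.

Each flat color has snapped to a coarser quantized level — most visibly, the near-white background has dropped to a flat grey.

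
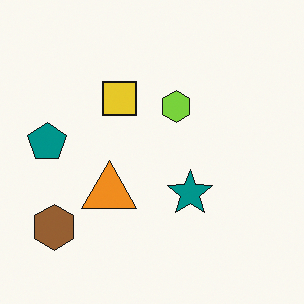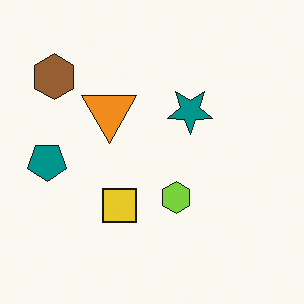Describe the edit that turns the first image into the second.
The transformation is: flipped vertically (top ↔ bottom).

The brown hexagon is in the bottom-left of the first image and the top-left of the second — shapes on opposite sides of the horizontal midline have swapped in a mirror flip.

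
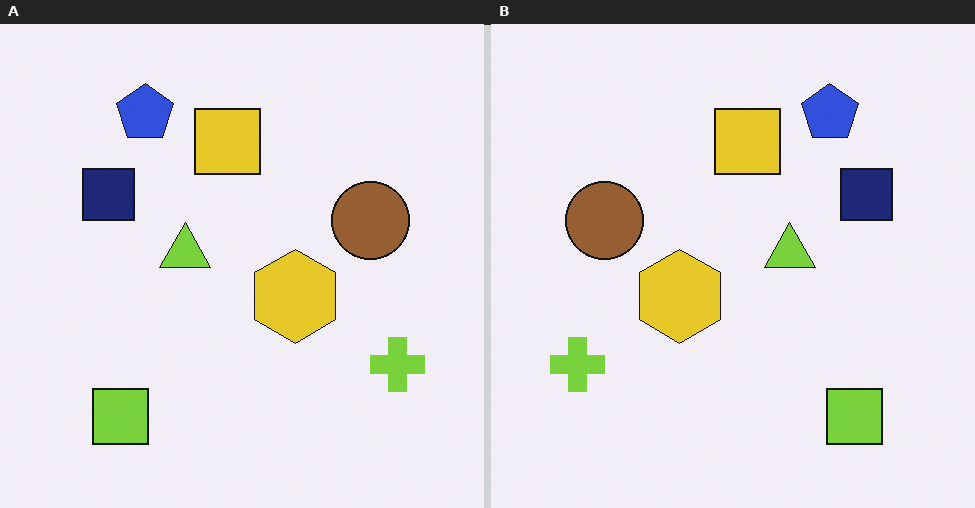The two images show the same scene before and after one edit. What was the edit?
This is the original image flipped horizontally (left ↔ right).

The lime cross is in the bottom-right of the left (A) image and the bottom-left of the right (B) — shapes on opposite sides of the vertical midline have swapped in a mirror flip.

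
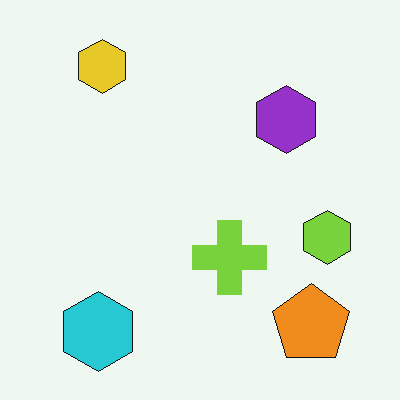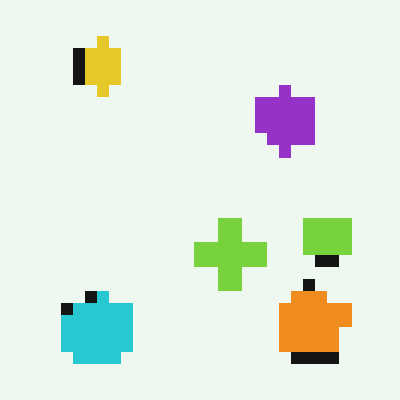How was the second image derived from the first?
Coarsely pixelated.

Shapes are reduced to large square blocks; fine edges and outlines are lost — a downscale-then-upscale (mosaic) effect.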